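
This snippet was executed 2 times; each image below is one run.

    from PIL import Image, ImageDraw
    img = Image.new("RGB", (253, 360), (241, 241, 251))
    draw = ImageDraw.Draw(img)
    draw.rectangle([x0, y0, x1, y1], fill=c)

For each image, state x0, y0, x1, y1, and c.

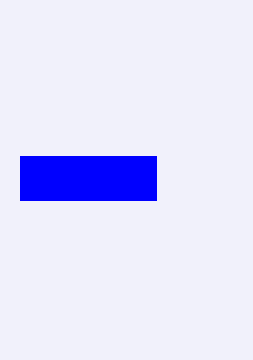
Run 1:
x0 = 20
y0 = 156
x1 = 156
y1 = 200
c = 'blue'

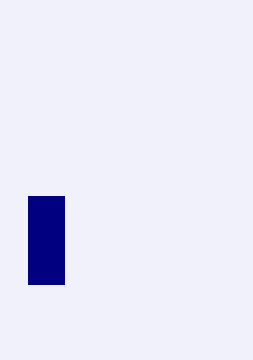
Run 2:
x0 = 28, y0 = 196, x1 = 64, y1 = 284, c = 'navy'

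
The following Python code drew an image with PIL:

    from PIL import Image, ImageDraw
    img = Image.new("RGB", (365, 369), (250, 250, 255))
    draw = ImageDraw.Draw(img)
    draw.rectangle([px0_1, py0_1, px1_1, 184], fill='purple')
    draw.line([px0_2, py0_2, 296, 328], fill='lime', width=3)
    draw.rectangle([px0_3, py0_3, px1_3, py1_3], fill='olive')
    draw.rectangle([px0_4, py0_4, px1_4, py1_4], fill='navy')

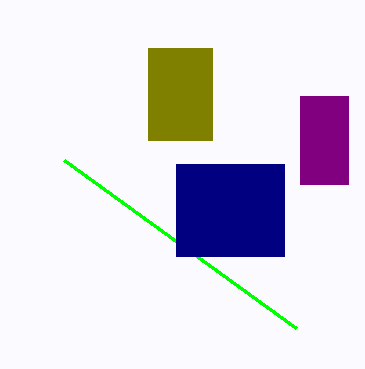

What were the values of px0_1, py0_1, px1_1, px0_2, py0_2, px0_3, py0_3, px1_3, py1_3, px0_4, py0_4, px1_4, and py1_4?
px0_1 = 300, py0_1 = 96, px1_1 = 348, px0_2 = 64, py0_2 = 160, px0_3 = 148, py0_3 = 48, px1_3 = 212, py1_3 = 140, px0_4 = 176, py0_4 = 164, px1_4 = 284, py1_4 = 256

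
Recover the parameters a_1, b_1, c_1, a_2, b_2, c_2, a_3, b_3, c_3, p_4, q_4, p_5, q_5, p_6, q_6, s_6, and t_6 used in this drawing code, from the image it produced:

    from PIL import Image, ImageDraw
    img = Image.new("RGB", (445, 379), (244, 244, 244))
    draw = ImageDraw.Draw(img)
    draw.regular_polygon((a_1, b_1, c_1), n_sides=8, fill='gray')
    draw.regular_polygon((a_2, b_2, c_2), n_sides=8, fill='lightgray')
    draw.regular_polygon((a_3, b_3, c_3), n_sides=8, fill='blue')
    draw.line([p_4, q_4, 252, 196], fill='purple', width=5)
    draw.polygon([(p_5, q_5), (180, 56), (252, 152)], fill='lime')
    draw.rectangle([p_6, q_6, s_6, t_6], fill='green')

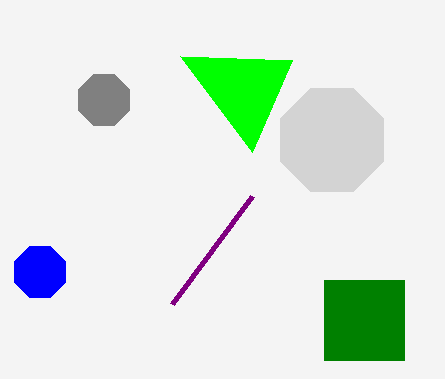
a_1 = 104, b_1 = 100, c_1 = 28, a_2 = 332, b_2 = 140, c_2 = 56, a_3 = 40, b_3 = 272, c_3 = 28, p_4 = 172, q_4 = 304, p_5 = 292, q_5 = 60, p_6 = 324, q_6 = 280, s_6 = 404, t_6 = 360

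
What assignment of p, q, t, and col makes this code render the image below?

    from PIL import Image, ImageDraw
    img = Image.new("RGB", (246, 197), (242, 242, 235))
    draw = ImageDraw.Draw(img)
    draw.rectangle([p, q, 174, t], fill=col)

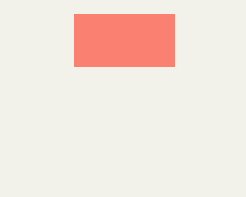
p = 74, q = 14, t = 66, col = 'salmon'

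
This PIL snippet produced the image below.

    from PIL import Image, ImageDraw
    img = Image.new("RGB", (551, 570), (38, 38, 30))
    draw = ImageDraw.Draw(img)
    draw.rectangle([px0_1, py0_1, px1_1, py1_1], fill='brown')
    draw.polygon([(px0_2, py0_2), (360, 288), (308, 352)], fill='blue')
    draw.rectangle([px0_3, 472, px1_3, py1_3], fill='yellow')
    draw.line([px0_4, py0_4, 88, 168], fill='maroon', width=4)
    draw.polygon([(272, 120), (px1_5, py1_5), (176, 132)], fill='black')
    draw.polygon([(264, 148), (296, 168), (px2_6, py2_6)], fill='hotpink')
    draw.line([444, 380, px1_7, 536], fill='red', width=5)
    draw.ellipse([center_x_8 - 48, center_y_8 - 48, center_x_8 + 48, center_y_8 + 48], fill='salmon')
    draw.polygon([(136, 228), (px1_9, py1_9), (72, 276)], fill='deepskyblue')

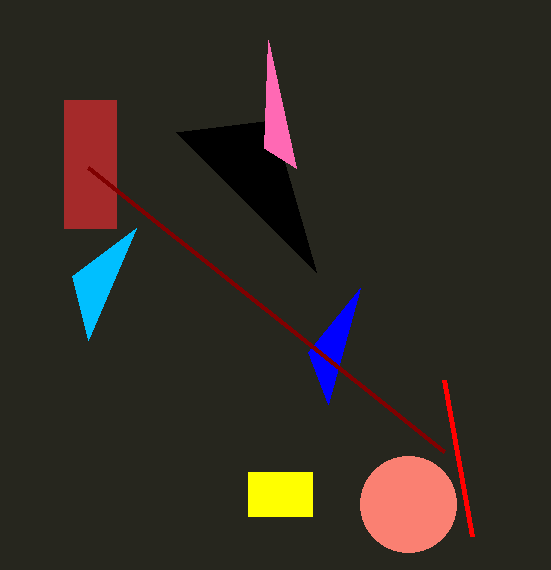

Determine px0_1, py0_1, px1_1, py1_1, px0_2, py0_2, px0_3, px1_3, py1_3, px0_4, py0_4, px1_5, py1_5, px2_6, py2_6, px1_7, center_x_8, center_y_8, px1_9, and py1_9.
px0_1 = 64
py0_1 = 100
px1_1 = 116
py1_1 = 228
px0_2 = 328
py0_2 = 404
px0_3 = 248
px1_3 = 312
py1_3 = 516
px0_4 = 444
py0_4 = 452
px1_5 = 316
py1_5 = 272
px2_6 = 268
py2_6 = 40
px1_7 = 472
center_x_8 = 408
center_y_8 = 504
px1_9 = 88
py1_9 = 340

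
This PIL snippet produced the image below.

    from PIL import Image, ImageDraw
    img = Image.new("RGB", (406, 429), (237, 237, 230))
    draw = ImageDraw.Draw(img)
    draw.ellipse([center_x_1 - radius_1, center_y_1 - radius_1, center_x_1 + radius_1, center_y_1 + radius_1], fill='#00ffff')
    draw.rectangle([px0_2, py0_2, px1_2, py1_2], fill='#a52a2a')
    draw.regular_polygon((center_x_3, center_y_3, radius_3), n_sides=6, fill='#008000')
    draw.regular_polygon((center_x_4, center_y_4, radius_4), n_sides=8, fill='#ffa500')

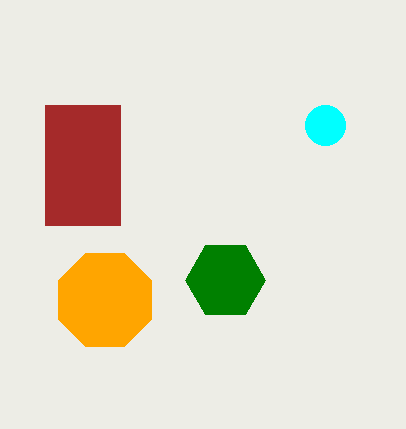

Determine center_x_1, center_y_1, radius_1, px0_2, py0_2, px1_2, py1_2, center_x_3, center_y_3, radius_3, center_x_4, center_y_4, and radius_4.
center_x_1 = 325
center_y_1 = 125
radius_1 = 20
px0_2 = 45
py0_2 = 105
px1_2 = 120
py1_2 = 225
center_x_3 = 225
center_y_3 = 280
radius_3 = 40
center_x_4 = 105
center_y_4 = 300
radius_4 = 50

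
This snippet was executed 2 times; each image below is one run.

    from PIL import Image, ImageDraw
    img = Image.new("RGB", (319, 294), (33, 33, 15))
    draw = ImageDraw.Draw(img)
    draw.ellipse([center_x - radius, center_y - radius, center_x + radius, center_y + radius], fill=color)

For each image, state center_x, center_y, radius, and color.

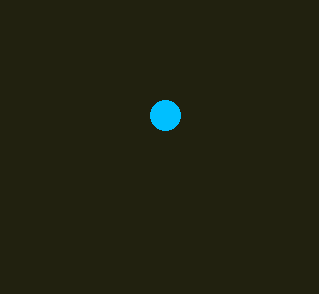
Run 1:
center_x = 165, center_y = 115, radius = 15, color = 'deepskyblue'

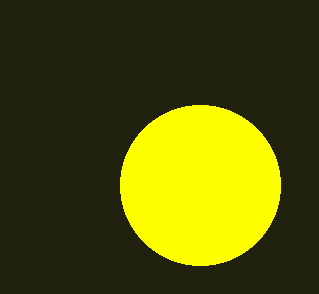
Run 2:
center_x = 200, center_y = 185, radius = 80, color = 'yellow'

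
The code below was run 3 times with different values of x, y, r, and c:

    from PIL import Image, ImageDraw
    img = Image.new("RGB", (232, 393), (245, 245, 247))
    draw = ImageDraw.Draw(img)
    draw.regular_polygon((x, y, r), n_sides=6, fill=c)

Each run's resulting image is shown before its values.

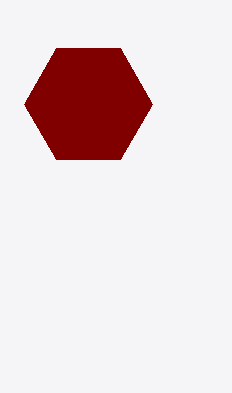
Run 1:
x = 88
y = 104
r = 64
c = 'maroon'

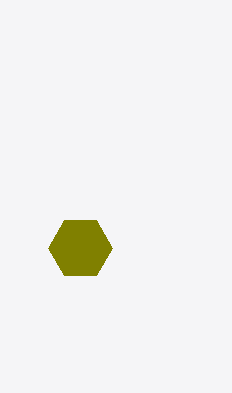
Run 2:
x = 80
y = 248
r = 32
c = 'olive'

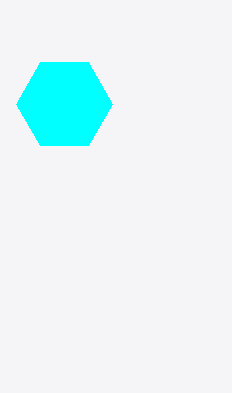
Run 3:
x = 64; y = 104; r = 48; c = 'cyan'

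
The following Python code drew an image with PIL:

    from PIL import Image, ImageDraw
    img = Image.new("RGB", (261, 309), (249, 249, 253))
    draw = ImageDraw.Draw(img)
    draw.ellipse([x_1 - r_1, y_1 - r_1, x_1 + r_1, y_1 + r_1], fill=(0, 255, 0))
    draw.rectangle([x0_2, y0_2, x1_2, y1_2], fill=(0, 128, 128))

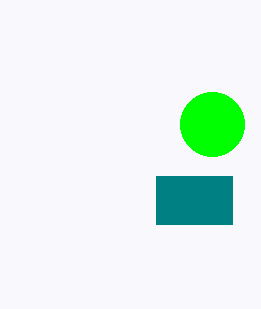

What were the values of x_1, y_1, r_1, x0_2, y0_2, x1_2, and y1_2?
x_1 = 212; y_1 = 124; r_1 = 32; x0_2 = 156; y0_2 = 176; x1_2 = 232; y1_2 = 224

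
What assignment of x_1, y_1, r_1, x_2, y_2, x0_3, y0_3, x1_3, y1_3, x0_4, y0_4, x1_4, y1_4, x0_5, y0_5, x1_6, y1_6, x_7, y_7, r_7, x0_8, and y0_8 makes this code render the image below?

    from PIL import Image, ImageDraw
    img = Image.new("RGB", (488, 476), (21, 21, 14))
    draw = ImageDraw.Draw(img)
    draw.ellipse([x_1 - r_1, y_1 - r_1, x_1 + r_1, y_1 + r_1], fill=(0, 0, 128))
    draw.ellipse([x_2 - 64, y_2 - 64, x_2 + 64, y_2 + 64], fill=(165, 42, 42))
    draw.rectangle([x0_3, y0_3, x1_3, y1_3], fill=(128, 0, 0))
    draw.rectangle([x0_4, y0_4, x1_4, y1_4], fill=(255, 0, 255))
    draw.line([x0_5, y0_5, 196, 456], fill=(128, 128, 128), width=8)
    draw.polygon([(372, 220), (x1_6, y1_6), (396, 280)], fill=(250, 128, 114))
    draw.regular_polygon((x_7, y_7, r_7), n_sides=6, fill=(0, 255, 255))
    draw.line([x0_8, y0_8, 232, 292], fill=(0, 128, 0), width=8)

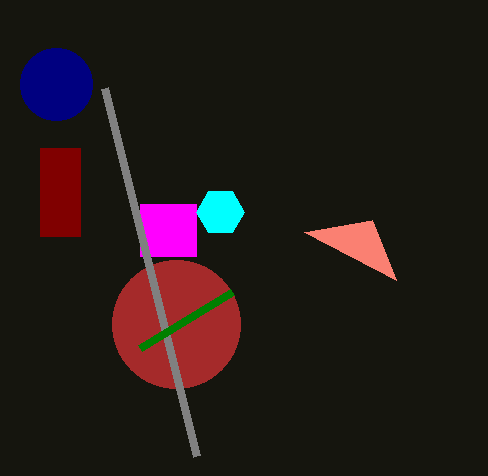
x_1 = 56
y_1 = 84
r_1 = 36
x_2 = 176
y_2 = 324
x0_3 = 40
y0_3 = 148
x1_3 = 80
y1_3 = 236
x0_4 = 140
y0_4 = 204
x1_4 = 196
y1_4 = 256
x0_5 = 104
y0_5 = 88
x1_6 = 304
y1_6 = 232
x_7 = 220
y_7 = 212
r_7 = 24
x0_8 = 140
y0_8 = 348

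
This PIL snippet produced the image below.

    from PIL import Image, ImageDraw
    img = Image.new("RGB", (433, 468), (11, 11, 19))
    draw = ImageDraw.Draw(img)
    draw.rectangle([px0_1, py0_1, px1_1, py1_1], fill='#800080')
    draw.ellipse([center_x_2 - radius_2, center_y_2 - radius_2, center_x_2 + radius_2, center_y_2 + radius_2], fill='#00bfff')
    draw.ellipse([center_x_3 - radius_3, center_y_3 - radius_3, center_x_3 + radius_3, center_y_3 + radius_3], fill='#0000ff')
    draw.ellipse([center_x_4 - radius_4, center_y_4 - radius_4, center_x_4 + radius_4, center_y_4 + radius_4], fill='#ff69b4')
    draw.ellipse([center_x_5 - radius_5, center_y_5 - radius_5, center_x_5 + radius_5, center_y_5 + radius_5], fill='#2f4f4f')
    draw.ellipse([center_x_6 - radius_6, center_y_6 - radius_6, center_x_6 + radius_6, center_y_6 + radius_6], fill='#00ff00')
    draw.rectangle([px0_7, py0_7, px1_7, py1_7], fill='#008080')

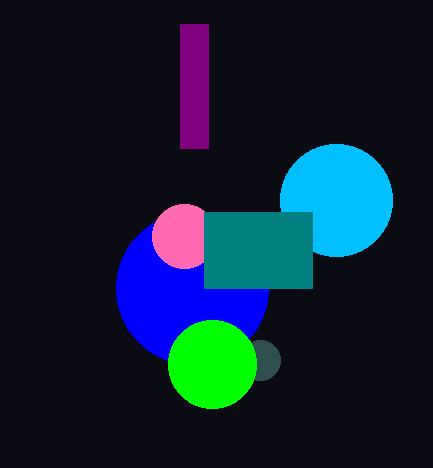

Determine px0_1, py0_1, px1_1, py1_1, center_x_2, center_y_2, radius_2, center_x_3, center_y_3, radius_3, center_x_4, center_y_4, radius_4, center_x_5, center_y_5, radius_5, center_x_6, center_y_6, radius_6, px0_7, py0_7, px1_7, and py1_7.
px0_1 = 180; py0_1 = 24; px1_1 = 208; py1_1 = 148; center_x_2 = 336; center_y_2 = 200; radius_2 = 56; center_x_3 = 192; center_y_3 = 288; radius_3 = 76; center_x_4 = 184; center_y_4 = 236; radius_4 = 32; center_x_5 = 260; center_y_5 = 360; radius_5 = 20; center_x_6 = 212; center_y_6 = 364; radius_6 = 44; px0_7 = 204; py0_7 = 212; px1_7 = 312; py1_7 = 288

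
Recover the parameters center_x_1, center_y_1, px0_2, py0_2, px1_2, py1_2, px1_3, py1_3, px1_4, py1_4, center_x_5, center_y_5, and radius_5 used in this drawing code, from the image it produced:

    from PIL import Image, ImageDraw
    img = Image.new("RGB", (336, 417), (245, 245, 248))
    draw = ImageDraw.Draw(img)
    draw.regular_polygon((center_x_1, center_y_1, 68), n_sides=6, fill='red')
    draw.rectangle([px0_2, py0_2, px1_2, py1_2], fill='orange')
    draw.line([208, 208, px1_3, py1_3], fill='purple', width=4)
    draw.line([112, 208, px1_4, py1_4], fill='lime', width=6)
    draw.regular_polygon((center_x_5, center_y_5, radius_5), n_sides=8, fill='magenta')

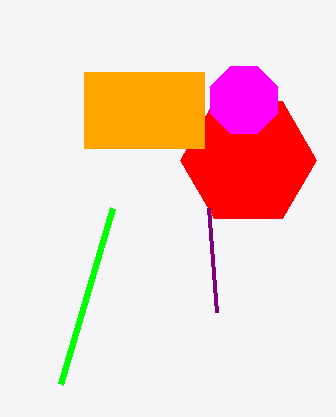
center_x_1 = 248
center_y_1 = 160
px0_2 = 84
py0_2 = 72
px1_2 = 204
py1_2 = 148
px1_3 = 216
py1_3 = 312
px1_4 = 60
py1_4 = 384
center_x_5 = 244
center_y_5 = 100
radius_5 = 36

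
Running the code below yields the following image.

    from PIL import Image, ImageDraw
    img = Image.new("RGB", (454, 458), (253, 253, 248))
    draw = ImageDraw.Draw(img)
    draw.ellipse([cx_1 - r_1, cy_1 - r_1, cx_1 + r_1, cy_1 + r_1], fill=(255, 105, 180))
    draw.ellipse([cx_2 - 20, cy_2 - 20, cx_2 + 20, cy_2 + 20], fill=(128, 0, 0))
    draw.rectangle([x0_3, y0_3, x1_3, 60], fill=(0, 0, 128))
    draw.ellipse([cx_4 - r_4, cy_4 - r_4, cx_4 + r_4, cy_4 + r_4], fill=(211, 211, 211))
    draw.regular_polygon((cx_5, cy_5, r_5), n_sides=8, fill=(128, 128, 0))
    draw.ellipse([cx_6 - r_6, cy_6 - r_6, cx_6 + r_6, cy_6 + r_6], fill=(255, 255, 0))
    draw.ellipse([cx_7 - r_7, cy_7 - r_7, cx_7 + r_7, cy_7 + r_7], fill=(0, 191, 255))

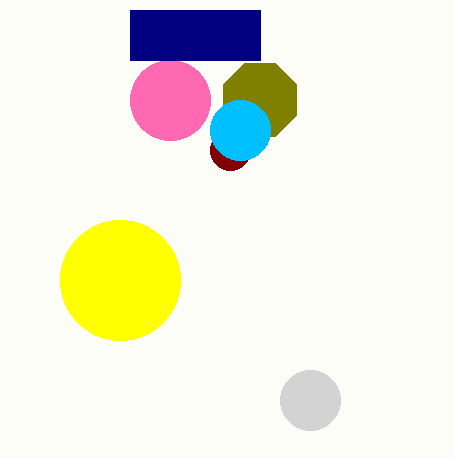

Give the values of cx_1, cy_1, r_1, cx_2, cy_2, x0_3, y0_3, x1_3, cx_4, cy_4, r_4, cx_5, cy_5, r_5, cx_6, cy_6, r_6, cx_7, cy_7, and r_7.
cx_1 = 170, cy_1 = 100, r_1 = 40, cx_2 = 230, cy_2 = 150, x0_3 = 130, y0_3 = 10, x1_3 = 260, cx_4 = 310, cy_4 = 400, r_4 = 30, cx_5 = 260, cy_5 = 100, r_5 = 40, cx_6 = 120, cy_6 = 280, r_6 = 60, cx_7 = 240, cy_7 = 130, r_7 = 30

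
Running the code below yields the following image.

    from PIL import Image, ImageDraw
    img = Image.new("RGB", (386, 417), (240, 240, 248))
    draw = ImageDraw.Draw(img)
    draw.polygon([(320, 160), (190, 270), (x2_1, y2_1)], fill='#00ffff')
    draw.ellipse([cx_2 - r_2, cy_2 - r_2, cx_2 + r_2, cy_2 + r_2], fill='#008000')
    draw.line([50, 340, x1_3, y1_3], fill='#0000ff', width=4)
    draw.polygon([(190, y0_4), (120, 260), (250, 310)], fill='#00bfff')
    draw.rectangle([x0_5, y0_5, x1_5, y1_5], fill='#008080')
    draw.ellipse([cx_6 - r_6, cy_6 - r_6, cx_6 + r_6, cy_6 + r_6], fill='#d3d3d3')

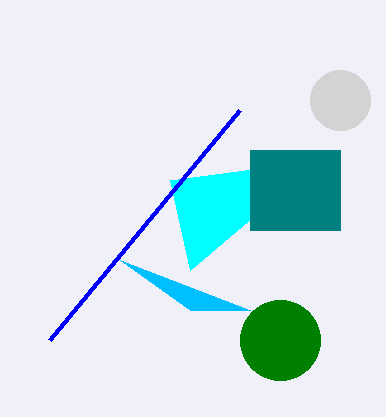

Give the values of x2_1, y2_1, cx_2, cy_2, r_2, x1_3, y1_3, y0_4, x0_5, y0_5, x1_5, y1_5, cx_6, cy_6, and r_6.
x2_1 = 170, y2_1 = 180, cx_2 = 280, cy_2 = 340, r_2 = 40, x1_3 = 240, y1_3 = 110, y0_4 = 310, x0_5 = 250, y0_5 = 150, x1_5 = 340, y1_5 = 230, cx_6 = 340, cy_6 = 100, r_6 = 30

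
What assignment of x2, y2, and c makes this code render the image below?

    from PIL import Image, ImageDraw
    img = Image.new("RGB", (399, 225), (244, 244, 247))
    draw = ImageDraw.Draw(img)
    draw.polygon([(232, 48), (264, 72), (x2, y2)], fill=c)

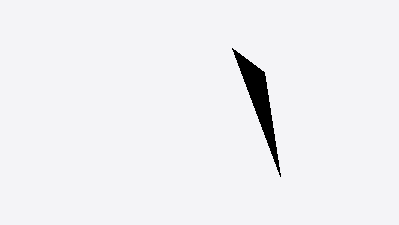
x2 = 280; y2 = 176; c = 'black'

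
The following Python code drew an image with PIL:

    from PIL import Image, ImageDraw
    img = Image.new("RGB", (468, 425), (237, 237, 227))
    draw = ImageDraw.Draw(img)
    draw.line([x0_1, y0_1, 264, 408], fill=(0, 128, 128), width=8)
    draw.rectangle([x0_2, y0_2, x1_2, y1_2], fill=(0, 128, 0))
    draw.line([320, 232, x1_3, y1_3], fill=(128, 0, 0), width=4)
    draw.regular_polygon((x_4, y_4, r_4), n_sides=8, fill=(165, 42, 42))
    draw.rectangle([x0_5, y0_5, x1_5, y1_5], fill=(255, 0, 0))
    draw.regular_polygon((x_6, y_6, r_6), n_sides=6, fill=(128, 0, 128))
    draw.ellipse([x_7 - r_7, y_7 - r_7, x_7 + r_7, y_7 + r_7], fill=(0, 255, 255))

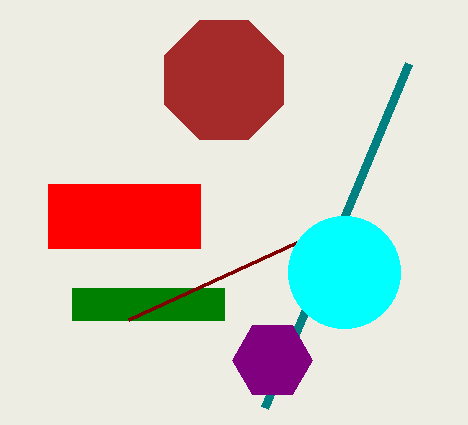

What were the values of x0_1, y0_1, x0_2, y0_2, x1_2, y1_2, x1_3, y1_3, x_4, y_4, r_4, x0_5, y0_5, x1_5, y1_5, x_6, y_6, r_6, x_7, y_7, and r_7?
x0_1 = 408, y0_1 = 64, x0_2 = 72, y0_2 = 288, x1_2 = 224, y1_2 = 320, x1_3 = 128, y1_3 = 320, x_4 = 224, y_4 = 80, r_4 = 64, x0_5 = 48, y0_5 = 184, x1_5 = 200, y1_5 = 248, x_6 = 272, y_6 = 360, r_6 = 40, x_7 = 344, y_7 = 272, r_7 = 56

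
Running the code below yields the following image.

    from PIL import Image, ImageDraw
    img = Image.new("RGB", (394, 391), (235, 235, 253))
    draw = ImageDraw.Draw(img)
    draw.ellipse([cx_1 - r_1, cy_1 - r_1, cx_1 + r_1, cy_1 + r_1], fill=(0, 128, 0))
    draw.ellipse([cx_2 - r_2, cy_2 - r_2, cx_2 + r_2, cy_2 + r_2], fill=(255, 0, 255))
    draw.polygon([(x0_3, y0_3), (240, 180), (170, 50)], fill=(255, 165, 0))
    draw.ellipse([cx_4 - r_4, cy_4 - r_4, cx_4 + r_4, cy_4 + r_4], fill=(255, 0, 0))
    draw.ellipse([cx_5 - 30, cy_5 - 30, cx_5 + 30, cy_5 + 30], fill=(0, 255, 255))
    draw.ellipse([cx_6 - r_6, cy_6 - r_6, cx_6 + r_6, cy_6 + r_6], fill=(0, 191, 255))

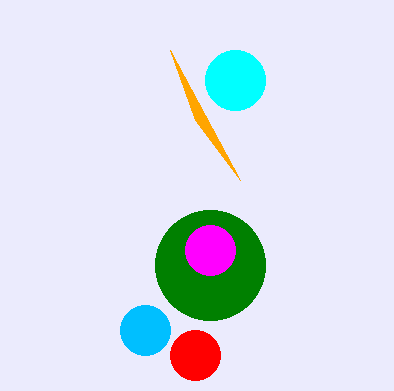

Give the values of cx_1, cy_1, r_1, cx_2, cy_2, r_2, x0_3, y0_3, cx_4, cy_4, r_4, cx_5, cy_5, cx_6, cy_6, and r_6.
cx_1 = 210, cy_1 = 265, r_1 = 55, cx_2 = 210, cy_2 = 250, r_2 = 25, x0_3 = 195, y0_3 = 120, cx_4 = 195, cy_4 = 355, r_4 = 25, cx_5 = 235, cy_5 = 80, cx_6 = 145, cy_6 = 330, r_6 = 25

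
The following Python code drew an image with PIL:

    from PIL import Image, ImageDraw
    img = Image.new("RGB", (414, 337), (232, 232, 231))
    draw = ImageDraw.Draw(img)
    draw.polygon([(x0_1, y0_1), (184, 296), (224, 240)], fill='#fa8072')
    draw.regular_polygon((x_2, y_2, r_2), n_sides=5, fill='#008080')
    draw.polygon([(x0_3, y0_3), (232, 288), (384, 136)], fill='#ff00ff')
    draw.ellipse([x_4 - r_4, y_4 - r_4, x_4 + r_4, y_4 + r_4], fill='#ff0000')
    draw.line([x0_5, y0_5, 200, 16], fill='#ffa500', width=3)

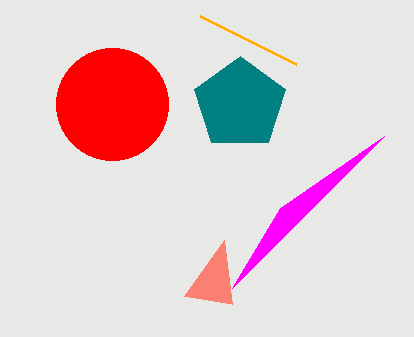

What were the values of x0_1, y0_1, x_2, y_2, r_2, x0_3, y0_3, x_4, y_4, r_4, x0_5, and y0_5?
x0_1 = 232, y0_1 = 304, x_2 = 240, y_2 = 104, r_2 = 48, x0_3 = 280, y0_3 = 208, x_4 = 112, y_4 = 104, r_4 = 56, x0_5 = 296, y0_5 = 64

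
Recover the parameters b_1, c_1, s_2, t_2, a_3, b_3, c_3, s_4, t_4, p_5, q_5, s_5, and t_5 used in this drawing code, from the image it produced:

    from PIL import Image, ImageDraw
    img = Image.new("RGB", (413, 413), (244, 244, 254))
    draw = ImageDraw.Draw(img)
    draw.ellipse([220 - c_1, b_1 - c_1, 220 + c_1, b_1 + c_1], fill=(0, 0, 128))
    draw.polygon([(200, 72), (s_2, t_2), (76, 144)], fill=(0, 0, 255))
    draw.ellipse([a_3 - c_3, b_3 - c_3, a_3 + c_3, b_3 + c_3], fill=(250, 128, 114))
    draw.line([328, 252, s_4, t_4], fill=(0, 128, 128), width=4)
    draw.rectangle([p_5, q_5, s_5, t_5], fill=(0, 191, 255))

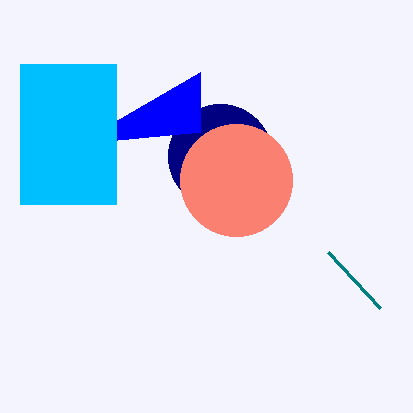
b_1 = 156, c_1 = 52, s_2 = 200, t_2 = 132, a_3 = 236, b_3 = 180, c_3 = 56, s_4 = 380, t_4 = 308, p_5 = 20, q_5 = 64, s_5 = 116, t_5 = 204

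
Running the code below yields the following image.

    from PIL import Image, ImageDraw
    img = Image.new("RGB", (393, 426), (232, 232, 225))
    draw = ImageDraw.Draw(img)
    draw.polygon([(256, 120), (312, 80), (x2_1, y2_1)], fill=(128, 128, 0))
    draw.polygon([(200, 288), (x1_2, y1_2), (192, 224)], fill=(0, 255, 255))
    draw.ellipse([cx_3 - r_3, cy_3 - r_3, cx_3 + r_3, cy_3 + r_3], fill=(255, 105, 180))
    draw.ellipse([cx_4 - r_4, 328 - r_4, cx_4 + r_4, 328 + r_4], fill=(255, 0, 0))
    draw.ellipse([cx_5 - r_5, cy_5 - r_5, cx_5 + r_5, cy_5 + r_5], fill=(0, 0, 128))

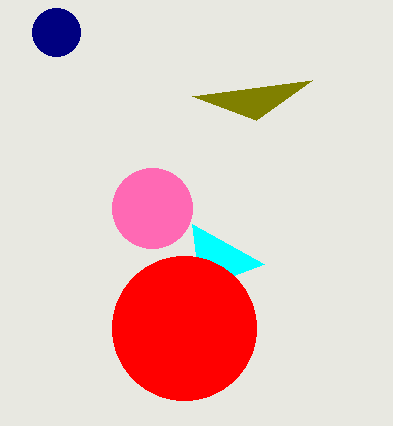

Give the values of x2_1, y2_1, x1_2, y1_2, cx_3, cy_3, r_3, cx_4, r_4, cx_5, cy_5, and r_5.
x2_1 = 192; y2_1 = 96; x1_2 = 264; y1_2 = 264; cx_3 = 152; cy_3 = 208; r_3 = 40; cx_4 = 184; r_4 = 72; cx_5 = 56; cy_5 = 32; r_5 = 24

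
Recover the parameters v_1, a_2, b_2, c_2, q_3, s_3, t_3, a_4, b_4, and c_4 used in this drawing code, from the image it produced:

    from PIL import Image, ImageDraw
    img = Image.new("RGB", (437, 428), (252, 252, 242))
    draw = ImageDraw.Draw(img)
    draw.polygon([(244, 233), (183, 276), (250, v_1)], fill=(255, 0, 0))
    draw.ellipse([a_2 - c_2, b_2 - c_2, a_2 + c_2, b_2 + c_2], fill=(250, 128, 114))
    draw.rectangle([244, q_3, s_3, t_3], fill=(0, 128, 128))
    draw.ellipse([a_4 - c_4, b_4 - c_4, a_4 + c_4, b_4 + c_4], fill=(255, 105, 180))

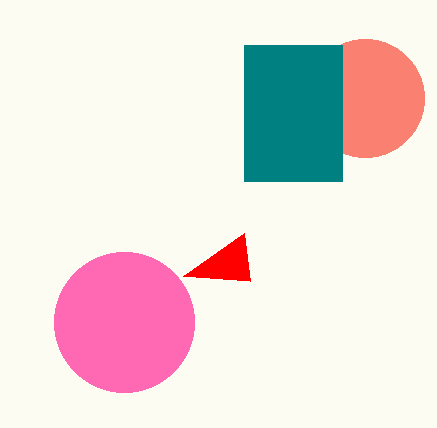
v_1 = 281
a_2 = 365
b_2 = 98
c_2 = 59
q_3 = 45
s_3 = 342
t_3 = 181
a_4 = 124
b_4 = 322
c_4 = 70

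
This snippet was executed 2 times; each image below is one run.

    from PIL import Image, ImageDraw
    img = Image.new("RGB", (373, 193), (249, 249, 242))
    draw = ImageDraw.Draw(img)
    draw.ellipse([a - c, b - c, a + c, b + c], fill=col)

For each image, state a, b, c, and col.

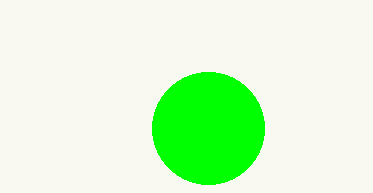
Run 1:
a = 208
b = 128
c = 56
col = 'lime'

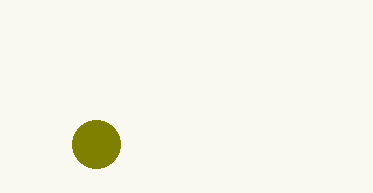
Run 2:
a = 96; b = 144; c = 24; col = 'olive'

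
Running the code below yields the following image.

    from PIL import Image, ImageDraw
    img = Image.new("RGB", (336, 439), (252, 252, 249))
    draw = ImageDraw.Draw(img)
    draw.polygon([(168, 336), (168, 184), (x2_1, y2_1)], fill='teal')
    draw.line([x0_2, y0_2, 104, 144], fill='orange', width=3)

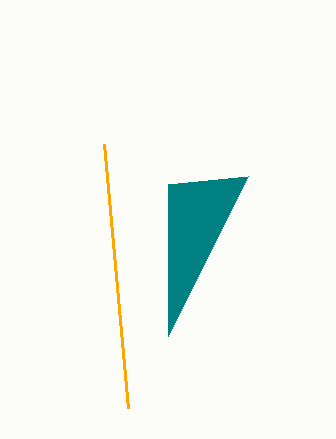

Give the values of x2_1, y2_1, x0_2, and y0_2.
x2_1 = 248, y2_1 = 176, x0_2 = 128, y0_2 = 408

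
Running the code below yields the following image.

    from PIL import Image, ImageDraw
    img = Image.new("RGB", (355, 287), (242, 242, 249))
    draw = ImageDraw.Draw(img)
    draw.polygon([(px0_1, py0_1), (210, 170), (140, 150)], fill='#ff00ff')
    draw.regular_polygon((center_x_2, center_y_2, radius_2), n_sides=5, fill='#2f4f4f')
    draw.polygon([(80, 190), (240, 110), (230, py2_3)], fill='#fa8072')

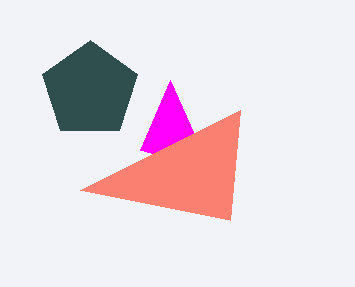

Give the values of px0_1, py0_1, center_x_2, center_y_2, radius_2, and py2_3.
px0_1 = 170; py0_1 = 80; center_x_2 = 90; center_y_2 = 90; radius_2 = 50; py2_3 = 220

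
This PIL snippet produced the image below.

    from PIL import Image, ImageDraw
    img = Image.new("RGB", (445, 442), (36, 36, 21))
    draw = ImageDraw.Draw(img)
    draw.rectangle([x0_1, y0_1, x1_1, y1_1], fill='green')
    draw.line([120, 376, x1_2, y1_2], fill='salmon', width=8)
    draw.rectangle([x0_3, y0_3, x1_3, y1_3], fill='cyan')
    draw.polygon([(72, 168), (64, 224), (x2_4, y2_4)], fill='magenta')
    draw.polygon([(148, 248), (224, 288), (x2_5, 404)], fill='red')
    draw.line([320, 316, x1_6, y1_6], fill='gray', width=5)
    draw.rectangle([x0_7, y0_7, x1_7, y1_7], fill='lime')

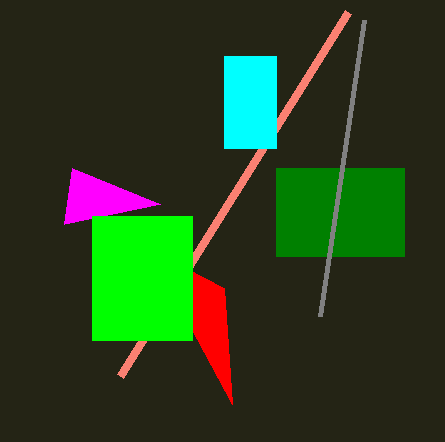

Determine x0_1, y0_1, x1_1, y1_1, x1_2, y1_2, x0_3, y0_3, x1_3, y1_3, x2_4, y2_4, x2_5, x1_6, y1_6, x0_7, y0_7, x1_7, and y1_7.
x0_1 = 276; y0_1 = 168; x1_1 = 404; y1_1 = 256; x1_2 = 348; y1_2 = 12; x0_3 = 224; y0_3 = 56; x1_3 = 276; y1_3 = 148; x2_4 = 160; y2_4 = 204; x2_5 = 232; x1_6 = 364; y1_6 = 20; x0_7 = 92; y0_7 = 216; x1_7 = 192; y1_7 = 340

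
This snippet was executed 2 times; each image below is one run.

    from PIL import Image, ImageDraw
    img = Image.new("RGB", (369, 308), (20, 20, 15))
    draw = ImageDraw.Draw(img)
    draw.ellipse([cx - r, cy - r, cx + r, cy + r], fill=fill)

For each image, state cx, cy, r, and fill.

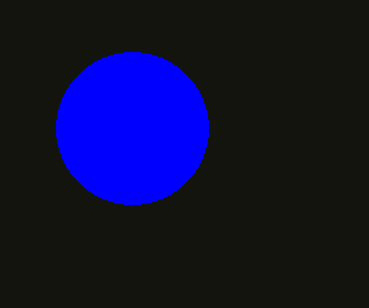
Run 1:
cx = 132; cy = 128; r = 76; fill = 'blue'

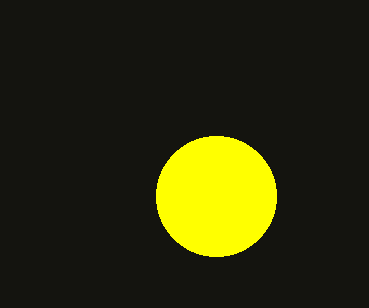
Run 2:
cx = 216
cy = 196
r = 60
fill = 'yellow'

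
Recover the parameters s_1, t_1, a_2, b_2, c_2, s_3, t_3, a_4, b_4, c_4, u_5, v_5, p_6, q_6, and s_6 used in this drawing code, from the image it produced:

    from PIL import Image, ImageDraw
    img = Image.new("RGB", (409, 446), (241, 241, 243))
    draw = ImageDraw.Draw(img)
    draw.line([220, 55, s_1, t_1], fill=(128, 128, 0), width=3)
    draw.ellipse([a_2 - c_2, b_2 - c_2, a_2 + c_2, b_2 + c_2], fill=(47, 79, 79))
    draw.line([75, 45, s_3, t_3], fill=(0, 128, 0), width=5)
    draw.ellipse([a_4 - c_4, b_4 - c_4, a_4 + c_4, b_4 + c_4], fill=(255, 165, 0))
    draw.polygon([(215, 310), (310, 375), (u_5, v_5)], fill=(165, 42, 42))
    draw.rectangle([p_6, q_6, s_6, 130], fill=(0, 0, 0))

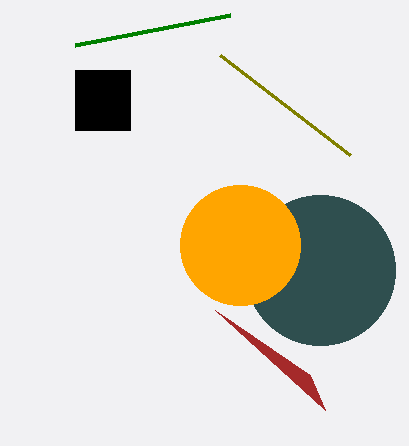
s_1 = 350; t_1 = 155; a_2 = 320; b_2 = 270; c_2 = 75; s_3 = 230; t_3 = 15; a_4 = 240; b_4 = 245; c_4 = 60; u_5 = 325; v_5 = 410; p_6 = 75; q_6 = 70; s_6 = 130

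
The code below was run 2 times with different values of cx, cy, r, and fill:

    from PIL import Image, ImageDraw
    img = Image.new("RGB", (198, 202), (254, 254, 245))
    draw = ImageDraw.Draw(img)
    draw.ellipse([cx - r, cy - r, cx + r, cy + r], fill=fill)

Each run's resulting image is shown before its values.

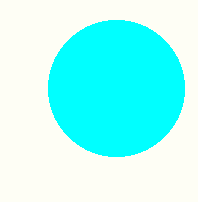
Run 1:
cx = 116, cy = 88, r = 68, fill = 'cyan'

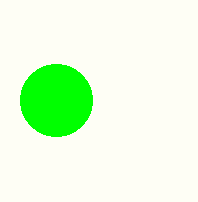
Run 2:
cx = 56; cy = 100; r = 36; fill = 'lime'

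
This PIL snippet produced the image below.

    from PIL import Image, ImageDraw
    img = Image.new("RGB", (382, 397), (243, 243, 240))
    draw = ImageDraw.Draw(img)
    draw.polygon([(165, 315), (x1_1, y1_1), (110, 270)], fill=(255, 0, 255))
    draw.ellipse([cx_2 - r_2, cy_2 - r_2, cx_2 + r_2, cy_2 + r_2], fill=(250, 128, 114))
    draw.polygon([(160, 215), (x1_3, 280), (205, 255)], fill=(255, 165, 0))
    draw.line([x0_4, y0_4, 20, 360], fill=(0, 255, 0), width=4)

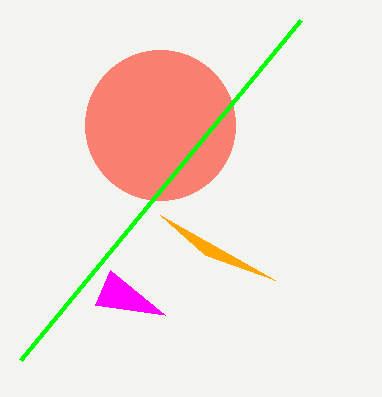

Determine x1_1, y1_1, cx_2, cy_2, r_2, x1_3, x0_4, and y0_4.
x1_1 = 95
y1_1 = 305
cx_2 = 160
cy_2 = 125
r_2 = 75
x1_3 = 275
x0_4 = 300
y0_4 = 20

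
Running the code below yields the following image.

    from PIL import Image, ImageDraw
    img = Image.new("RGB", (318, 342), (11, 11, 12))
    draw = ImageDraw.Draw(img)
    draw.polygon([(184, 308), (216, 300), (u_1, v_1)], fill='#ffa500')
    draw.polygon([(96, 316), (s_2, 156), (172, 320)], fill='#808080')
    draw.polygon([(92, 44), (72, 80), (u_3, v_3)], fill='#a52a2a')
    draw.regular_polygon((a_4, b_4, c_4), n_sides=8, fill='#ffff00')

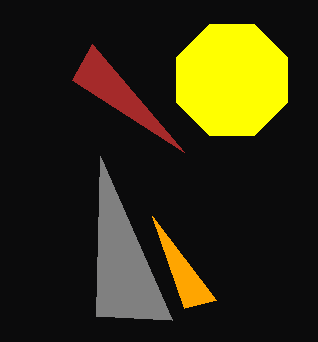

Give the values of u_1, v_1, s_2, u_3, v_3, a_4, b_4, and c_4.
u_1 = 152
v_1 = 216
s_2 = 100
u_3 = 184
v_3 = 152
a_4 = 232
b_4 = 80
c_4 = 60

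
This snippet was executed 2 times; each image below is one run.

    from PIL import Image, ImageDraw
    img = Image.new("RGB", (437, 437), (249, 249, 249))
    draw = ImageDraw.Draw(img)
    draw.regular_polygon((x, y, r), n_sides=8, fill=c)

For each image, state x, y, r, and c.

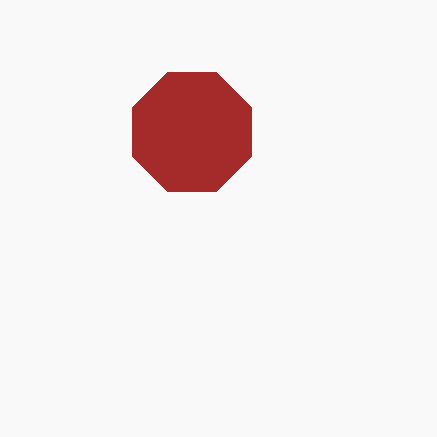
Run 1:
x = 192; y = 132; r = 64; c = 'brown'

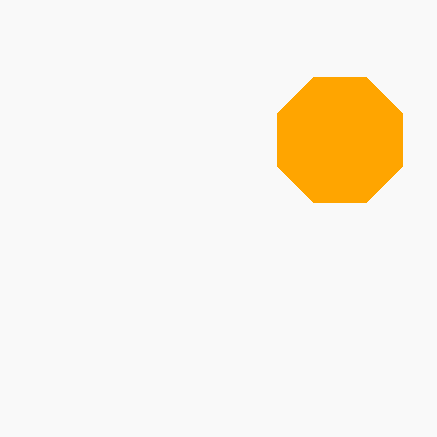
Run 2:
x = 340
y = 140
r = 68
c = 'orange'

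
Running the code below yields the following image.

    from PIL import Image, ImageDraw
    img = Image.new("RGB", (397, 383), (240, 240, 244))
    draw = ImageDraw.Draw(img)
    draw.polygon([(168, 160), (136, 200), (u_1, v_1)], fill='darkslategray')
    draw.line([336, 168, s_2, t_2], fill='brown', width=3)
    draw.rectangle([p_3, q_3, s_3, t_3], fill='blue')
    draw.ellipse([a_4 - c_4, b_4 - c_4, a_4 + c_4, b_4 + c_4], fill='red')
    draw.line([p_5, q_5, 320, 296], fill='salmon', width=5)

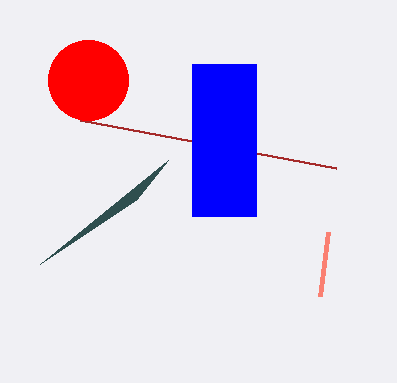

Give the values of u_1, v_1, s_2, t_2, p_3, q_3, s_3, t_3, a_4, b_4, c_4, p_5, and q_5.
u_1 = 40; v_1 = 264; s_2 = 80; t_2 = 120; p_3 = 192; q_3 = 64; s_3 = 256; t_3 = 216; a_4 = 88; b_4 = 80; c_4 = 40; p_5 = 328; q_5 = 232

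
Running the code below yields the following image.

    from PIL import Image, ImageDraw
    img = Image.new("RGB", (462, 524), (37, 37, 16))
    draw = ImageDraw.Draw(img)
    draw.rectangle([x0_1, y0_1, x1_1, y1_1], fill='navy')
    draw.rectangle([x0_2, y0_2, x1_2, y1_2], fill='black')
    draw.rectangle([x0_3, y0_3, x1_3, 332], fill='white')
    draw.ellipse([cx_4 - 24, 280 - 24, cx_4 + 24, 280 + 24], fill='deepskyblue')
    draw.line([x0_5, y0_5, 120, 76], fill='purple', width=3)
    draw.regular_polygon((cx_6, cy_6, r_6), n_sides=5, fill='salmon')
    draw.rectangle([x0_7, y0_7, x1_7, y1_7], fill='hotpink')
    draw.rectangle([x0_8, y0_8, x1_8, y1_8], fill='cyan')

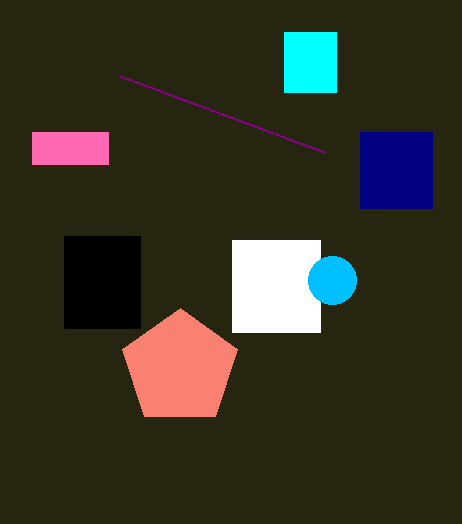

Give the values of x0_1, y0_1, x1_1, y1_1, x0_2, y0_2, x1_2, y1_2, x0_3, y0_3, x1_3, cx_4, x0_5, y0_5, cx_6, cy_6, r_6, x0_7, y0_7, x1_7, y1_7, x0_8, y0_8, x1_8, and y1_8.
x0_1 = 360, y0_1 = 132, x1_1 = 432, y1_1 = 208, x0_2 = 64, y0_2 = 236, x1_2 = 140, y1_2 = 328, x0_3 = 232, y0_3 = 240, x1_3 = 320, cx_4 = 332, x0_5 = 324, y0_5 = 152, cx_6 = 180, cy_6 = 368, r_6 = 60, x0_7 = 32, y0_7 = 132, x1_7 = 108, y1_7 = 164, x0_8 = 284, y0_8 = 32, x1_8 = 336, y1_8 = 92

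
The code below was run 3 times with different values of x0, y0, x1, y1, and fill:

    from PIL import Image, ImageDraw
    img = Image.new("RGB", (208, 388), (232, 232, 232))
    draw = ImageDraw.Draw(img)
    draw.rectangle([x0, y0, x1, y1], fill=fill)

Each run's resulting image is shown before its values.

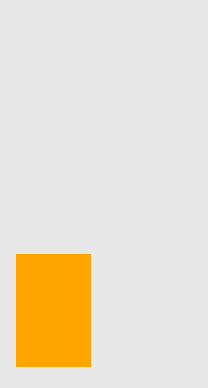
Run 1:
x0 = 16, y0 = 254, x1 = 90, y1 = 366, fill = 'orange'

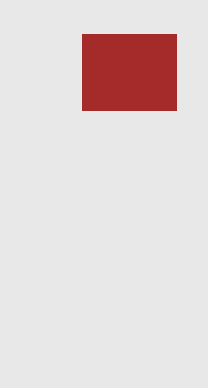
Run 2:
x0 = 82; y0 = 34; x1 = 176; y1 = 110; fill = 'brown'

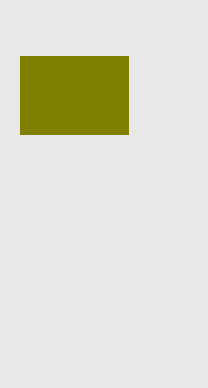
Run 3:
x0 = 20
y0 = 56
x1 = 128
y1 = 134
fill = 'olive'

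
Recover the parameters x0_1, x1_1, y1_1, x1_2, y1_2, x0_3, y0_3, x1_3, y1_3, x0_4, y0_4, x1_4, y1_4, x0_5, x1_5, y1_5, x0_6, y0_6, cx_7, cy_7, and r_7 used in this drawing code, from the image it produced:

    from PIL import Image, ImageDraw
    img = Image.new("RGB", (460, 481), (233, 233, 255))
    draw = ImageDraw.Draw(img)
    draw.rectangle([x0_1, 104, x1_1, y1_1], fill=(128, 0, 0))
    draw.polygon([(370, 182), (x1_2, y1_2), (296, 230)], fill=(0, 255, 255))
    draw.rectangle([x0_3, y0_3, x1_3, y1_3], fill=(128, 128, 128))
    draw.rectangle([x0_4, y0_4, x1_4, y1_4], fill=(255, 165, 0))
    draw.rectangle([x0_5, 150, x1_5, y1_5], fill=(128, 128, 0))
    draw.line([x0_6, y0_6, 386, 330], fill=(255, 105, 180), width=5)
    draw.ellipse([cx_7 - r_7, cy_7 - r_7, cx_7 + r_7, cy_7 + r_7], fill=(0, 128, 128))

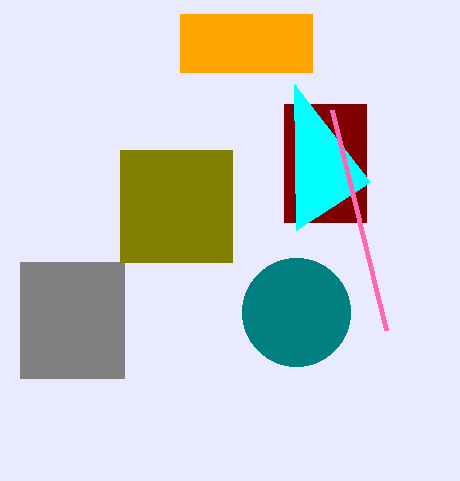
x0_1 = 284
x1_1 = 366
y1_1 = 222
x1_2 = 294
y1_2 = 84
x0_3 = 20
y0_3 = 262
x1_3 = 124
y1_3 = 378
x0_4 = 180
y0_4 = 14
x1_4 = 312
y1_4 = 72
x0_5 = 120
x1_5 = 232
y1_5 = 262
x0_6 = 332
y0_6 = 110
cx_7 = 296
cy_7 = 312
r_7 = 54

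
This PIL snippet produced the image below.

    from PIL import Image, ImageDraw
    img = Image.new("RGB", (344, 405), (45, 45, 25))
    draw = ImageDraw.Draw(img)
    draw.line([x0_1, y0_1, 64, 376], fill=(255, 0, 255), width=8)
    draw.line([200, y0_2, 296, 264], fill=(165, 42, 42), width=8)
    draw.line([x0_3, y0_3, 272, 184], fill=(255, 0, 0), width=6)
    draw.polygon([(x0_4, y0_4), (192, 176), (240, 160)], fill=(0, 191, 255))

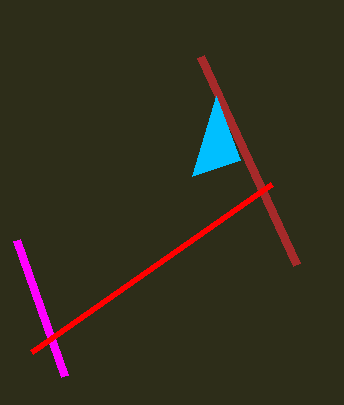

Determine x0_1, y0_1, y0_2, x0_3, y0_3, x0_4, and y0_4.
x0_1 = 16, y0_1 = 240, y0_2 = 56, x0_3 = 32, y0_3 = 352, x0_4 = 216, y0_4 = 96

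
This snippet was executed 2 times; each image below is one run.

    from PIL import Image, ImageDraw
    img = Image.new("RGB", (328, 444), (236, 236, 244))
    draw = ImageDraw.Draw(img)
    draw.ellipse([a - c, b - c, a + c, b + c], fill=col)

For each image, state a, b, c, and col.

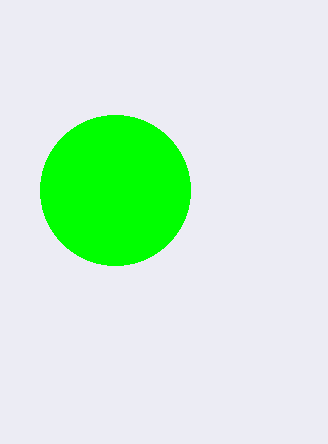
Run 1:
a = 115
b = 190
c = 75
col = 'lime'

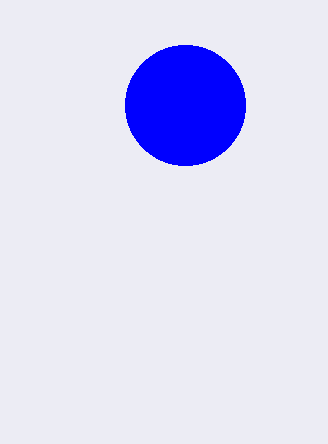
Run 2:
a = 185; b = 105; c = 60; col = 'blue'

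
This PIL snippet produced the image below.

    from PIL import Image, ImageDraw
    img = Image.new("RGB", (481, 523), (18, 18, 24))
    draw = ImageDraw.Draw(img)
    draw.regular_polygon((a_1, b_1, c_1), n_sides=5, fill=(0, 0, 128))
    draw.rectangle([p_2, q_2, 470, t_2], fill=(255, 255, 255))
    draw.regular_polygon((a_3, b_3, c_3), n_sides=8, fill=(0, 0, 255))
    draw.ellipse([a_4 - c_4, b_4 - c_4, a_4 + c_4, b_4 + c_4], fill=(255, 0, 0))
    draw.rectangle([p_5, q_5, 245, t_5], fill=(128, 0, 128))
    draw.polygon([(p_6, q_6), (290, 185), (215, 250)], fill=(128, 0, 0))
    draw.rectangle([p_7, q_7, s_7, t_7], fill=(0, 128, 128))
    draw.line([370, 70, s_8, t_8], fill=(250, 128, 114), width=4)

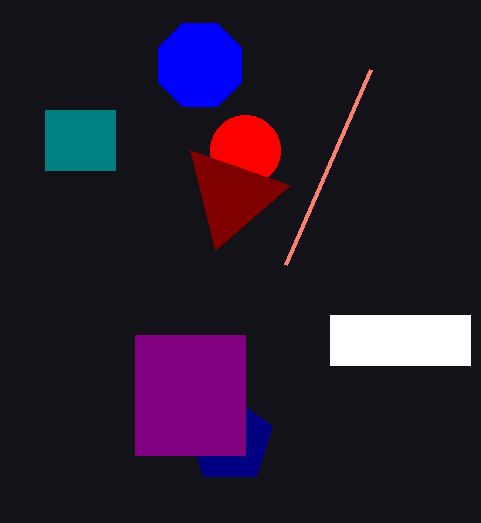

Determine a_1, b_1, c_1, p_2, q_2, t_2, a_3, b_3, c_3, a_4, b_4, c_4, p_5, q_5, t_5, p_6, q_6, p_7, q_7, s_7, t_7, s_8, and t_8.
a_1 = 230
b_1 = 440
c_1 = 45
p_2 = 330
q_2 = 315
t_2 = 365
a_3 = 200
b_3 = 65
c_3 = 45
a_4 = 245
b_4 = 150
c_4 = 35
p_5 = 135
q_5 = 335
t_5 = 455
p_6 = 190
q_6 = 150
p_7 = 45
q_7 = 110
s_7 = 115
t_7 = 170
s_8 = 285
t_8 = 265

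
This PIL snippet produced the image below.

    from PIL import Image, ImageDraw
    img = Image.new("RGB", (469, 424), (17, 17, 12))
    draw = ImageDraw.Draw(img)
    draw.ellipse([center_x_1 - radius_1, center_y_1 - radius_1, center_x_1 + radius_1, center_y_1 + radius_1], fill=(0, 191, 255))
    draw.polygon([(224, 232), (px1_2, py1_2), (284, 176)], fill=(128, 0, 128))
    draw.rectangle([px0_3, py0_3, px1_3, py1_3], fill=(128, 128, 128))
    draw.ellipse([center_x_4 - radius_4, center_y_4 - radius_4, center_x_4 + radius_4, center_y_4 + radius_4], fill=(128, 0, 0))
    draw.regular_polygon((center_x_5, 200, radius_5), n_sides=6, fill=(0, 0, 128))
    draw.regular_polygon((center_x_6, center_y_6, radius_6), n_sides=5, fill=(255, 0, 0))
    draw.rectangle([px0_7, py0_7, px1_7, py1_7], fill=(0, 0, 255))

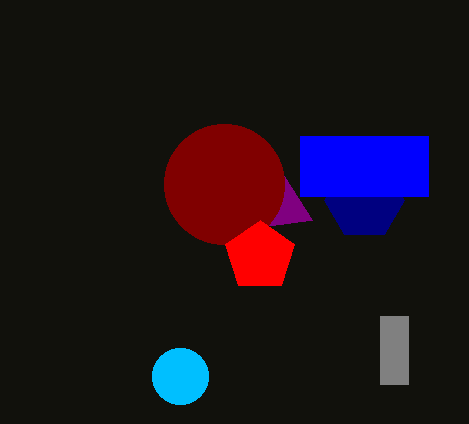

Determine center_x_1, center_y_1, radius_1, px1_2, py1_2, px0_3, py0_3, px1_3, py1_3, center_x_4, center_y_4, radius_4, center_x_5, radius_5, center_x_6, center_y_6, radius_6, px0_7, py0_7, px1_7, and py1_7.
center_x_1 = 180, center_y_1 = 376, radius_1 = 28, px1_2 = 312, py1_2 = 220, px0_3 = 380, py0_3 = 316, px1_3 = 408, py1_3 = 384, center_x_4 = 224, center_y_4 = 184, radius_4 = 60, center_x_5 = 364, radius_5 = 40, center_x_6 = 260, center_y_6 = 256, radius_6 = 36, px0_7 = 300, py0_7 = 136, px1_7 = 428, py1_7 = 196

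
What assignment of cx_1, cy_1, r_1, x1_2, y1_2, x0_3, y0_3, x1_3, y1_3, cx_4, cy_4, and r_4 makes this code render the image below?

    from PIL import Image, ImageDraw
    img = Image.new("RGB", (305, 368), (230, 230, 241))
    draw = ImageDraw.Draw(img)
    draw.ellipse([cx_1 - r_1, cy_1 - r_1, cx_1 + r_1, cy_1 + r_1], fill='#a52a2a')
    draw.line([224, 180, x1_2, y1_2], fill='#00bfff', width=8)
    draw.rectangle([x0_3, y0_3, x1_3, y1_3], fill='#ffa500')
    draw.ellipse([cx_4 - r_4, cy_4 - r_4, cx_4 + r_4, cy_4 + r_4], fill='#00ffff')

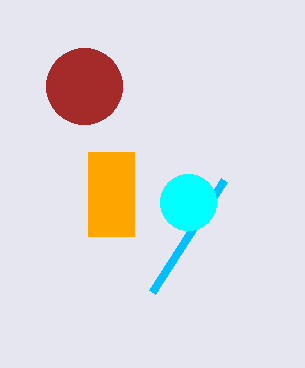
cx_1 = 84
cy_1 = 86
r_1 = 38
x1_2 = 152
y1_2 = 292
x0_3 = 88
y0_3 = 152
x1_3 = 134
y1_3 = 236
cx_4 = 188
cy_4 = 202
r_4 = 28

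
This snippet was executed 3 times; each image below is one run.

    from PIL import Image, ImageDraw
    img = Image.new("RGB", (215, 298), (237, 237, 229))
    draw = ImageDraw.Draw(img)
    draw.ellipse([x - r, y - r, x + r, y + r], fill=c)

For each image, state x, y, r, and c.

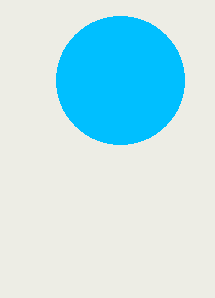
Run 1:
x = 120, y = 80, r = 64, c = 'deepskyblue'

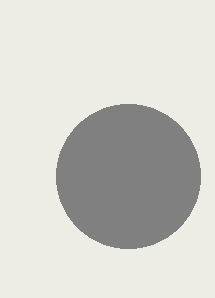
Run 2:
x = 128
y = 176
r = 72
c = 'gray'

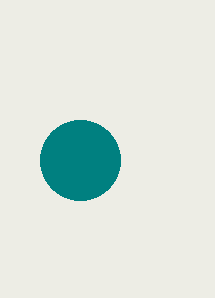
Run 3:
x = 80; y = 160; r = 40; c = 'teal'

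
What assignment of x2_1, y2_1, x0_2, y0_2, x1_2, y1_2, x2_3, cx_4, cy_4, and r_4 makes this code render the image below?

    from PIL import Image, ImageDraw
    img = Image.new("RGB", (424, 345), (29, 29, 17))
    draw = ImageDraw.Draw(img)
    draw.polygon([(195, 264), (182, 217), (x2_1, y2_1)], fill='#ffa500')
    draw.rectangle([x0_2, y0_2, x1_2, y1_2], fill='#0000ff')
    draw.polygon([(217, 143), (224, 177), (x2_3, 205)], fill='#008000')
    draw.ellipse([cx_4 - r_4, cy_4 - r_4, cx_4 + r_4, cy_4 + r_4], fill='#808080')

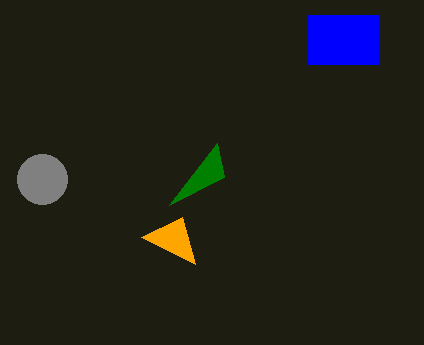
x2_1 = 141; y2_1 = 237; x0_2 = 307; y0_2 = 15; x1_2 = 378; y1_2 = 64; x2_3 = 169; cx_4 = 42; cy_4 = 179; r_4 = 25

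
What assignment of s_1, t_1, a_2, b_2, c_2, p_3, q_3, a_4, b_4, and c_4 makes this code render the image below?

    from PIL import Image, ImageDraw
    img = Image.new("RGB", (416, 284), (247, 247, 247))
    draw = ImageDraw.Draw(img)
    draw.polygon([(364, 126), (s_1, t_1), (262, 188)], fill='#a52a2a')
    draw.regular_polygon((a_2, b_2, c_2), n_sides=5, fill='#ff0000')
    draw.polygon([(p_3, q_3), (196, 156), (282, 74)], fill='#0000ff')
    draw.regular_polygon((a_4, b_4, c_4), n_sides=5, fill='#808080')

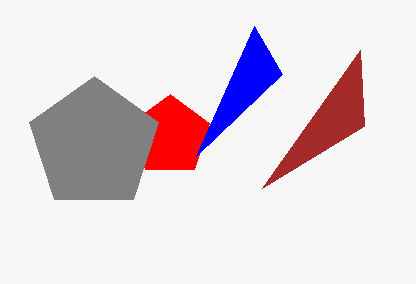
s_1 = 360
t_1 = 50
a_2 = 170
b_2 = 136
c_2 = 42
p_3 = 254
q_3 = 26
a_4 = 94
b_4 = 144
c_4 = 68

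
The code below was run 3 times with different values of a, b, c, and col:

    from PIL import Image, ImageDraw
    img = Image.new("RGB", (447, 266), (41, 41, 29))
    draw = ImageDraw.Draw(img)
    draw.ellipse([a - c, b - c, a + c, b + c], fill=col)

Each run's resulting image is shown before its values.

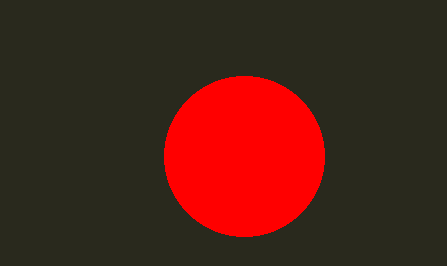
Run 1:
a = 244
b = 156
c = 80
col = 'red'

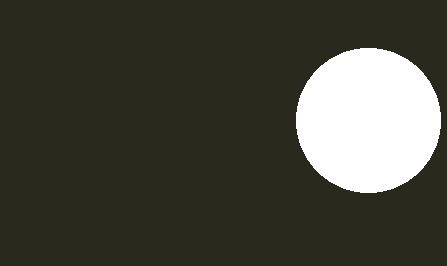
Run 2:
a = 368; b = 120; c = 72; col = 'white'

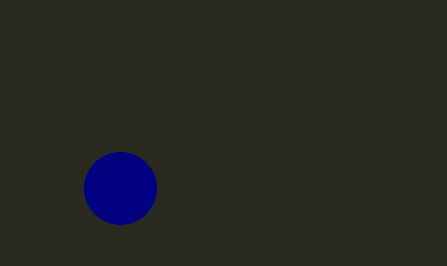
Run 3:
a = 120; b = 188; c = 36; col = 'navy'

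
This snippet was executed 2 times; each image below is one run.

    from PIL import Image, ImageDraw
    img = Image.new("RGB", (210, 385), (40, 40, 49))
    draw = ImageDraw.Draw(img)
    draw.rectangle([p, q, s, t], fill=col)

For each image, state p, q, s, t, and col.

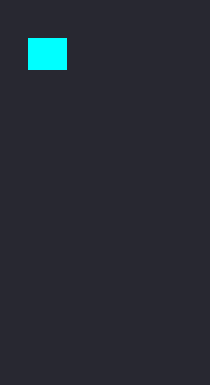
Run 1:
p = 28
q = 38
s = 66
t = 69
col = 'cyan'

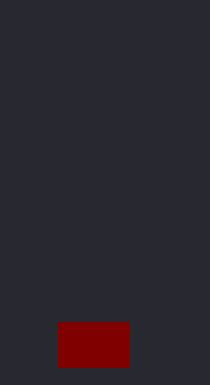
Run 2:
p = 58
q = 322
s = 128
t = 367
col = 'maroon'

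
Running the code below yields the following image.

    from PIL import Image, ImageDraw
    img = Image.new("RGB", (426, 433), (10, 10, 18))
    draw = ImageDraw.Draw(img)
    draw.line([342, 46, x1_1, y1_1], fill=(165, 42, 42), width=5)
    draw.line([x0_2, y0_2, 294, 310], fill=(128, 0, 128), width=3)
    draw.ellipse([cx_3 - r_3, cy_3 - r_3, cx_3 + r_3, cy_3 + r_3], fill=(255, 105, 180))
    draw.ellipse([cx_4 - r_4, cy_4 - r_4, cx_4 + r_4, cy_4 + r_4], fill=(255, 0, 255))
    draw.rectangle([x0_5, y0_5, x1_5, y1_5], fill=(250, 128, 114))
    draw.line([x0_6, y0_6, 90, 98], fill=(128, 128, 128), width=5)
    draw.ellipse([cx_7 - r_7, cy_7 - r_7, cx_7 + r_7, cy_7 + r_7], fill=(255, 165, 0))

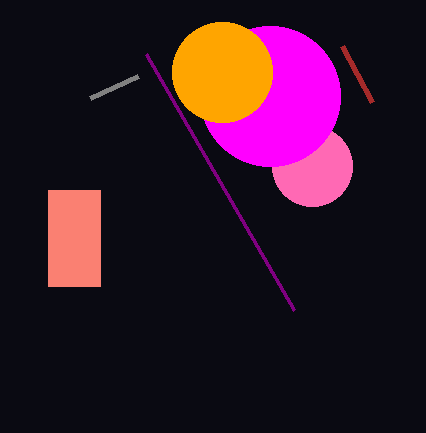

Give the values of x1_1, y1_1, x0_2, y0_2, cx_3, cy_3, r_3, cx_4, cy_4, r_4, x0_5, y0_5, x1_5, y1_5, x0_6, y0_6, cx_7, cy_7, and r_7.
x1_1 = 372; y1_1 = 102; x0_2 = 146; y0_2 = 54; cx_3 = 312; cy_3 = 166; r_3 = 40; cx_4 = 270; cy_4 = 96; r_4 = 70; x0_5 = 48; y0_5 = 190; x1_5 = 100; y1_5 = 286; x0_6 = 138; y0_6 = 76; cx_7 = 222; cy_7 = 72; r_7 = 50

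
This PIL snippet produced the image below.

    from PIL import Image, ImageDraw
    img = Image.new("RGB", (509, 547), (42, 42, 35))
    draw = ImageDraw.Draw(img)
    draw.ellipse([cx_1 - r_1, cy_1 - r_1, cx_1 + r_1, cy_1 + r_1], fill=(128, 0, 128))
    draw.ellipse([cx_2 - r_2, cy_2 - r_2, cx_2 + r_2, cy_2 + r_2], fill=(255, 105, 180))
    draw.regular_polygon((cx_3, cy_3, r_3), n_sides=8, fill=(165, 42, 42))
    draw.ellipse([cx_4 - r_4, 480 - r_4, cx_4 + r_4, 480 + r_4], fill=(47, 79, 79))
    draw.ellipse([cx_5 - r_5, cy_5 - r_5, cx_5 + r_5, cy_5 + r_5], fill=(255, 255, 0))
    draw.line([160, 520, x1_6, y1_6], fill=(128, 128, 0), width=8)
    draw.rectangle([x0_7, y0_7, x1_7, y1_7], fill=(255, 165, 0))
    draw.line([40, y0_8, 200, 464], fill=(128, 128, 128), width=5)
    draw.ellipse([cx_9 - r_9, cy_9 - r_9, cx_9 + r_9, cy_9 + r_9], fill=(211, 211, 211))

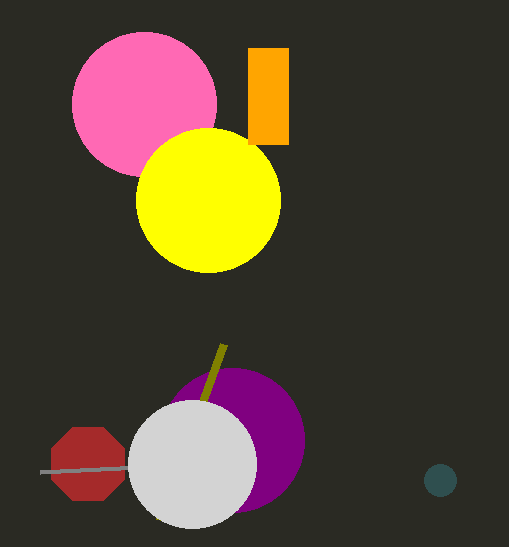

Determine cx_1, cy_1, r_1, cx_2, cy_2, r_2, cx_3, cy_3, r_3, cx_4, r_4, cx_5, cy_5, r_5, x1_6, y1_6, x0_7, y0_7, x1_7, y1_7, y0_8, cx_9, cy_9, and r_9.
cx_1 = 232
cy_1 = 440
r_1 = 72
cx_2 = 144
cy_2 = 104
r_2 = 72
cx_3 = 88
cy_3 = 464
r_3 = 40
cx_4 = 440
r_4 = 16
cx_5 = 208
cy_5 = 200
r_5 = 72
x1_6 = 224
y1_6 = 344
x0_7 = 248
y0_7 = 48
x1_7 = 288
y1_7 = 144
y0_8 = 472
cx_9 = 192
cy_9 = 464
r_9 = 64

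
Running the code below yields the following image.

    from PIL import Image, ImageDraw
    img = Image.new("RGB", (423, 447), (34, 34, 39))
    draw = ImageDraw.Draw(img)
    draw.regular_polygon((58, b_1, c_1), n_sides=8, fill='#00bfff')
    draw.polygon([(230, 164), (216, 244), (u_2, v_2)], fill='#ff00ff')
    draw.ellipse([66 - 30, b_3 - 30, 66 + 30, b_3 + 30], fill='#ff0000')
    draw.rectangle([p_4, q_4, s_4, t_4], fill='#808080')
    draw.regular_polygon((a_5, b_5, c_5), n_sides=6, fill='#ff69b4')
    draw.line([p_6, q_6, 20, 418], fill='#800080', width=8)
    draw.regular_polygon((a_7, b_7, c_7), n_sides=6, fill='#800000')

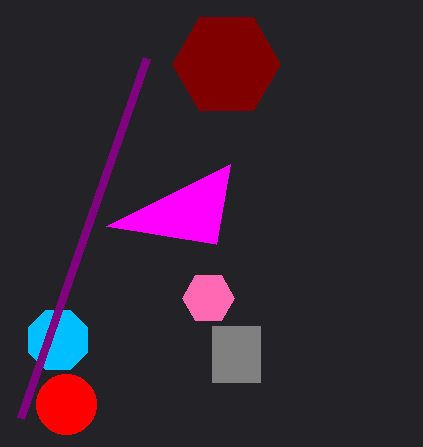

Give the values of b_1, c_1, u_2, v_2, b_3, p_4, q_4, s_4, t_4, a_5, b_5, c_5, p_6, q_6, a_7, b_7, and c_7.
b_1 = 340, c_1 = 32, u_2 = 106, v_2 = 226, b_3 = 404, p_4 = 212, q_4 = 326, s_4 = 260, t_4 = 382, a_5 = 208, b_5 = 298, c_5 = 26, p_6 = 146, q_6 = 58, a_7 = 226, b_7 = 64, c_7 = 54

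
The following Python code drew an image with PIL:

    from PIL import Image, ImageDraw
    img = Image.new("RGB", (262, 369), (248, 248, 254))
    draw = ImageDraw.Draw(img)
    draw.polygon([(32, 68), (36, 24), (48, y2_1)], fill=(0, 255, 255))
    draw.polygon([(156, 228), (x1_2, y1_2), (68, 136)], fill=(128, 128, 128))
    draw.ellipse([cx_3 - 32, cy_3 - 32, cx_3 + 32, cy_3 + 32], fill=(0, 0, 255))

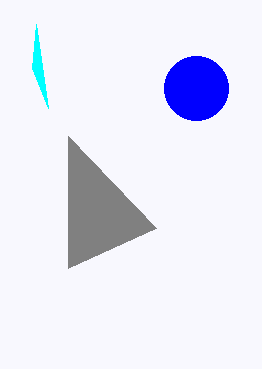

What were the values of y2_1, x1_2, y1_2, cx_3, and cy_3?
y2_1 = 108, x1_2 = 68, y1_2 = 268, cx_3 = 196, cy_3 = 88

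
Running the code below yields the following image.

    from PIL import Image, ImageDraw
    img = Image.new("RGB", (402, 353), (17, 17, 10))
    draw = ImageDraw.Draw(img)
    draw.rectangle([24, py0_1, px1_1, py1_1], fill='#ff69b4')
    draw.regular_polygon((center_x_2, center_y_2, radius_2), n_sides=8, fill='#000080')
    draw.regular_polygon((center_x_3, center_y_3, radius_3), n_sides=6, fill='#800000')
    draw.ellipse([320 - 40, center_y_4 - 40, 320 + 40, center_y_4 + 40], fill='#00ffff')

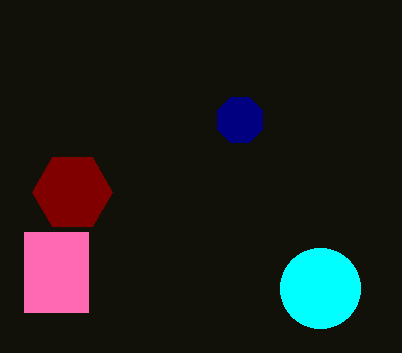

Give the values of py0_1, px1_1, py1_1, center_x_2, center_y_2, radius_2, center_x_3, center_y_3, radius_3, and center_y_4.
py0_1 = 232; px1_1 = 88; py1_1 = 312; center_x_2 = 240; center_y_2 = 120; radius_2 = 24; center_x_3 = 72; center_y_3 = 192; radius_3 = 40; center_y_4 = 288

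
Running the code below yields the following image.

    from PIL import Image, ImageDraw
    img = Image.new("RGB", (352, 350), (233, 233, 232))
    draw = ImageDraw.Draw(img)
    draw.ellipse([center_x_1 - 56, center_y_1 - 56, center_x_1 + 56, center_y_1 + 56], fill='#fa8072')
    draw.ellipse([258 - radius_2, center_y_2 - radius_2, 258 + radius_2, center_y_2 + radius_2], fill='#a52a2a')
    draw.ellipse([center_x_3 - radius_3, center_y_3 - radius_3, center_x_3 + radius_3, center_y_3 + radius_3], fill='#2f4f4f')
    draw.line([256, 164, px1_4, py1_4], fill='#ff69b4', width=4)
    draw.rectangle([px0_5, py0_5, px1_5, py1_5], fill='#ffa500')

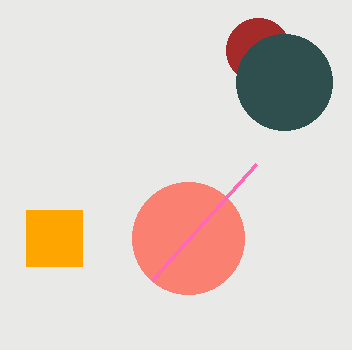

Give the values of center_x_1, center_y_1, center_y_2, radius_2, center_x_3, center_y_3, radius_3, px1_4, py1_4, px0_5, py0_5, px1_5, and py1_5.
center_x_1 = 188, center_y_1 = 238, center_y_2 = 50, radius_2 = 32, center_x_3 = 284, center_y_3 = 82, radius_3 = 48, px1_4 = 152, py1_4 = 280, px0_5 = 26, py0_5 = 210, px1_5 = 82, py1_5 = 266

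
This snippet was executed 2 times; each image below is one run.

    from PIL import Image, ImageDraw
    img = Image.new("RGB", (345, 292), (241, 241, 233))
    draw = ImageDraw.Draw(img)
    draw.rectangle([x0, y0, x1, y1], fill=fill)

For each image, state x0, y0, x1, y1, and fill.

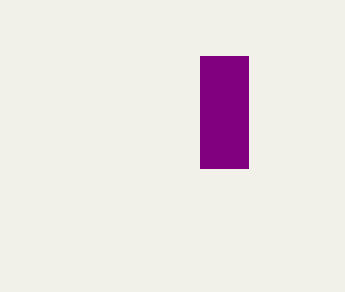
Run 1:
x0 = 200
y0 = 56
x1 = 248
y1 = 168
fill = 'purple'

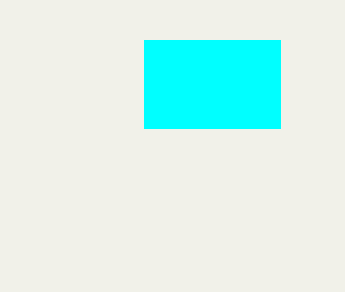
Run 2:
x0 = 144
y0 = 40
x1 = 280
y1 = 128
fill = 'cyan'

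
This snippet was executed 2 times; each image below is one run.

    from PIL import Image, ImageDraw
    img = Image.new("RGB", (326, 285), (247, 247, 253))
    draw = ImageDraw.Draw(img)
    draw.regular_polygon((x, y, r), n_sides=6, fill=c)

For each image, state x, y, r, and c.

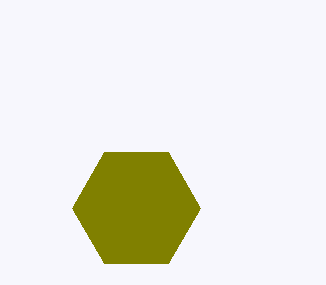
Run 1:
x = 136
y = 208
r = 64
c = 'olive'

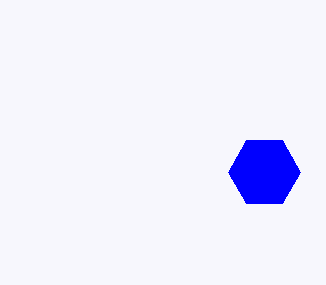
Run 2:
x = 264; y = 172; r = 36; c = 'blue'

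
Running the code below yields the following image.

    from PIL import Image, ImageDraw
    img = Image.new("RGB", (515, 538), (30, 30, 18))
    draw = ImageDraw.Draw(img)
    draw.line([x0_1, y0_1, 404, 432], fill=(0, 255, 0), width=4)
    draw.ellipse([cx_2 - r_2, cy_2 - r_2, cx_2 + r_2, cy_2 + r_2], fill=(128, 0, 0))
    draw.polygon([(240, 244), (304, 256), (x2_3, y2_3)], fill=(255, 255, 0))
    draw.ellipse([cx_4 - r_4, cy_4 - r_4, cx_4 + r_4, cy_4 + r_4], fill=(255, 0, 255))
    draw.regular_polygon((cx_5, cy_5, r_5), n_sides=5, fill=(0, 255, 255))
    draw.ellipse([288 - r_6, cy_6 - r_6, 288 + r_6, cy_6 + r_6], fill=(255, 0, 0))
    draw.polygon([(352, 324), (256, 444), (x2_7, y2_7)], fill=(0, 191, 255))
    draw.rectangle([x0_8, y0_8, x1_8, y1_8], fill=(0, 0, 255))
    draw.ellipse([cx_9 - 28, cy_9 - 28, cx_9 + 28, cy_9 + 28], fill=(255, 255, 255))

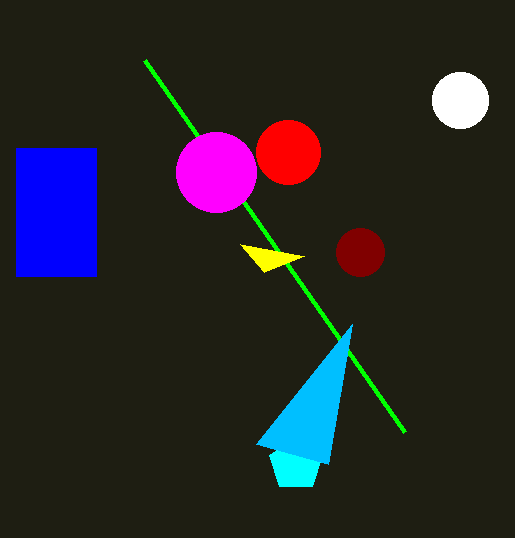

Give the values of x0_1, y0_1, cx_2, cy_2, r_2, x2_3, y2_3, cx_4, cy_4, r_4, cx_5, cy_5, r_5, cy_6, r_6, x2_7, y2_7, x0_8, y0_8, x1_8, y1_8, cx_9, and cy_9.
x0_1 = 144; y0_1 = 60; cx_2 = 360; cy_2 = 252; r_2 = 24; x2_3 = 264; y2_3 = 272; cx_4 = 216; cy_4 = 172; r_4 = 40; cx_5 = 296; cy_5 = 464; r_5 = 28; cy_6 = 152; r_6 = 32; x2_7 = 328; y2_7 = 464; x0_8 = 16; y0_8 = 148; x1_8 = 96; y1_8 = 276; cx_9 = 460; cy_9 = 100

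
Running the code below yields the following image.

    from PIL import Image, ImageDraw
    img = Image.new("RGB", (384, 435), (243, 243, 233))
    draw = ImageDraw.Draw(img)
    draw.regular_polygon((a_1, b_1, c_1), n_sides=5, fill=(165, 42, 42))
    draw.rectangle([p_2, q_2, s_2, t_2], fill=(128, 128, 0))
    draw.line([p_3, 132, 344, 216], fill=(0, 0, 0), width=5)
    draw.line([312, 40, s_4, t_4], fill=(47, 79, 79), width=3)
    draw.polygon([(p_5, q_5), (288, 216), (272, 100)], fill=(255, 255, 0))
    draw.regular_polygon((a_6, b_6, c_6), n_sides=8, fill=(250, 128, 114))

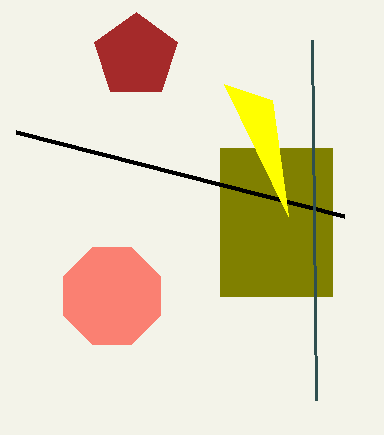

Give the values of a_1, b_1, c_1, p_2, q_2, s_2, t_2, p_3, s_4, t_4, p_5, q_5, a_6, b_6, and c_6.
a_1 = 136, b_1 = 56, c_1 = 44, p_2 = 220, q_2 = 148, s_2 = 332, t_2 = 296, p_3 = 16, s_4 = 316, t_4 = 400, p_5 = 224, q_5 = 84, a_6 = 112, b_6 = 296, c_6 = 52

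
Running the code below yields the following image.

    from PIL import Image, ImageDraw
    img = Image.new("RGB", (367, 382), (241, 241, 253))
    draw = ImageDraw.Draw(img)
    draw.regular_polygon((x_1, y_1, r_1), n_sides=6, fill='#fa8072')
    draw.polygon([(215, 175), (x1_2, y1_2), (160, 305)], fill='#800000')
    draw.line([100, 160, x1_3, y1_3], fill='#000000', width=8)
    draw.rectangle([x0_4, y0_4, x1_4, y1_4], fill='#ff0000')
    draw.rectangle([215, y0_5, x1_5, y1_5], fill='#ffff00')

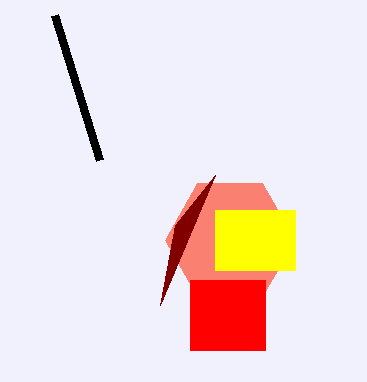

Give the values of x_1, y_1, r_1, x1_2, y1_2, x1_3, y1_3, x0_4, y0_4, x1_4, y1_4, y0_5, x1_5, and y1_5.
x_1 = 230; y_1 = 240; r_1 = 65; x1_2 = 175; y1_2 = 225; x1_3 = 55; y1_3 = 15; x0_4 = 190; y0_4 = 280; x1_4 = 265; y1_4 = 350; y0_5 = 210; x1_5 = 295; y1_5 = 270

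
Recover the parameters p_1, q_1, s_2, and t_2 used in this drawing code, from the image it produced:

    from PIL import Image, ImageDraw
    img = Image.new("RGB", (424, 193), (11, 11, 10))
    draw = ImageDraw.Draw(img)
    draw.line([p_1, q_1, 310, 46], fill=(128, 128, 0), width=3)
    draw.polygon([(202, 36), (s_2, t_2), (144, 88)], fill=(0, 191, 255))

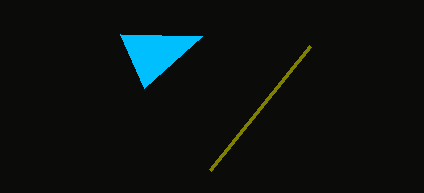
p_1 = 210, q_1 = 170, s_2 = 120, t_2 = 34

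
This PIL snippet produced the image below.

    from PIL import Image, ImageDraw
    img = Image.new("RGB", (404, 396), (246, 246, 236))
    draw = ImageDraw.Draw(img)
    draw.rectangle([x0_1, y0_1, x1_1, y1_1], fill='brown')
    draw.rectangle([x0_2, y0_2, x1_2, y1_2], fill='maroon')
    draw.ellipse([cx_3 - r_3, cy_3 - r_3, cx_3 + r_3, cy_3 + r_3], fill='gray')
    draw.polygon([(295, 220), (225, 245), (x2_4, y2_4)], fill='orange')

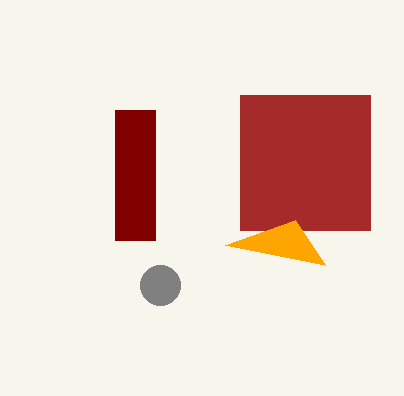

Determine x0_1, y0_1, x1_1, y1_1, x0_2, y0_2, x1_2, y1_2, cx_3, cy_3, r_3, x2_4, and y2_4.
x0_1 = 240; y0_1 = 95; x1_1 = 370; y1_1 = 230; x0_2 = 115; y0_2 = 110; x1_2 = 155; y1_2 = 240; cx_3 = 160; cy_3 = 285; r_3 = 20; x2_4 = 325; y2_4 = 265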